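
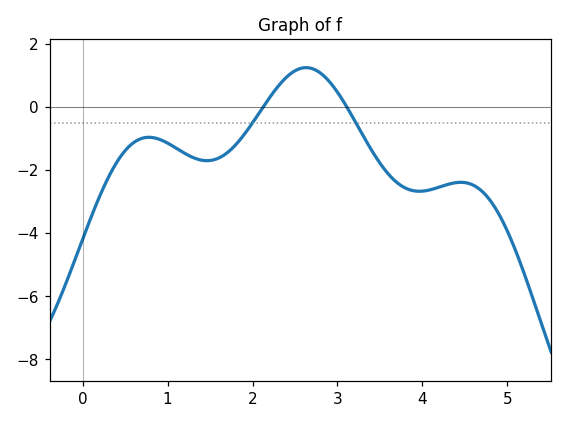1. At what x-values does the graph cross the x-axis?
2.13, 3.11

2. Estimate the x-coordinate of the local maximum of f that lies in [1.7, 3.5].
2.63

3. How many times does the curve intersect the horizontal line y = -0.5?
2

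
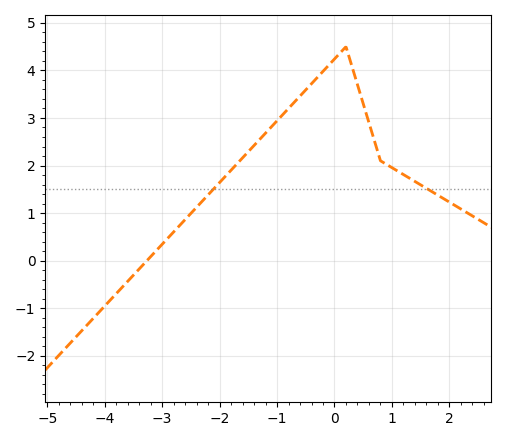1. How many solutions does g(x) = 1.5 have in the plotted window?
2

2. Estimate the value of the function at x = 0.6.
2.9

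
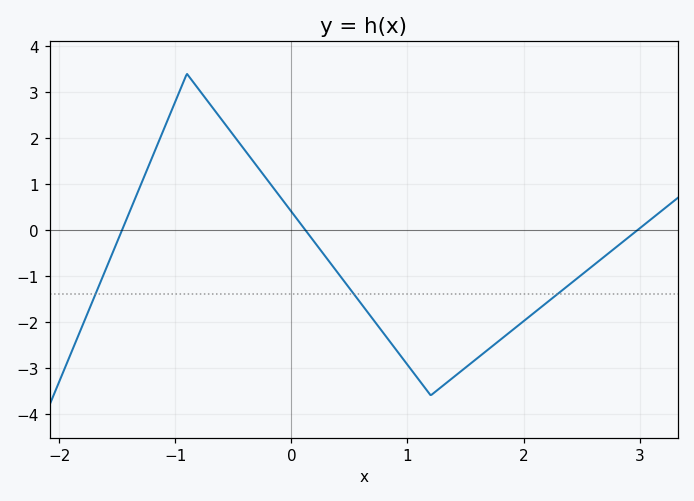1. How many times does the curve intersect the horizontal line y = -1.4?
3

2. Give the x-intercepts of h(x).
-1.5, 0.1, 3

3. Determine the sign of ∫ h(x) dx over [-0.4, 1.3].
negative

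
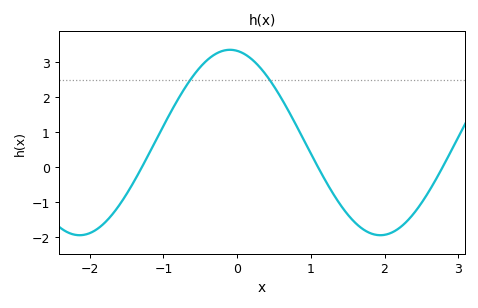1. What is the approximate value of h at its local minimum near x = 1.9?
-1.9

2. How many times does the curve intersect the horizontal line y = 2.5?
2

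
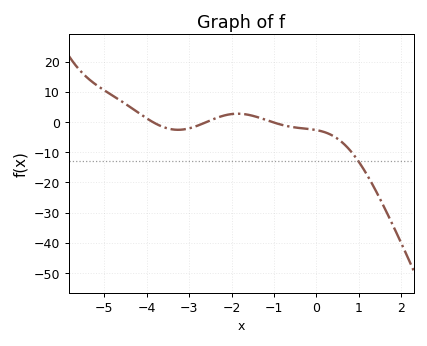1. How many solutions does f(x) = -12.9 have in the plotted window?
1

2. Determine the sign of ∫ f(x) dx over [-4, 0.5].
negative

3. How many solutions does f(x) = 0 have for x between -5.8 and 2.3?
3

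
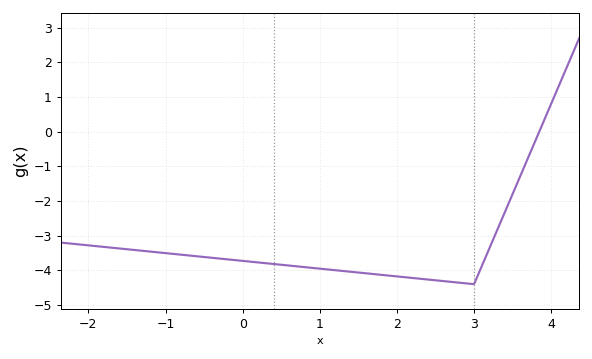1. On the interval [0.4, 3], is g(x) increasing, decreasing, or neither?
decreasing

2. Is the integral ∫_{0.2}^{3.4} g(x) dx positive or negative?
negative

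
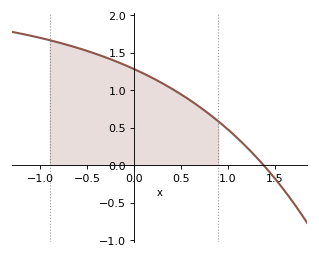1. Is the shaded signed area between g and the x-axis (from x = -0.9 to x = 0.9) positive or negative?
positive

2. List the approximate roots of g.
1.38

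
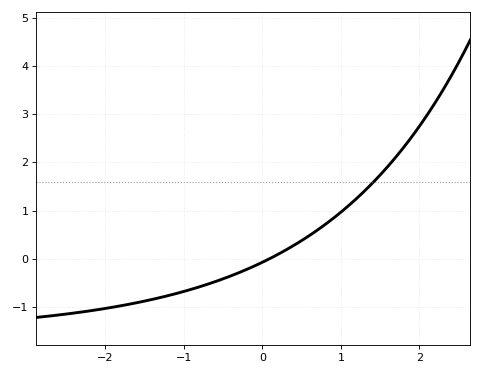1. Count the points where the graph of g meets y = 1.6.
1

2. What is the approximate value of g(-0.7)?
-0.526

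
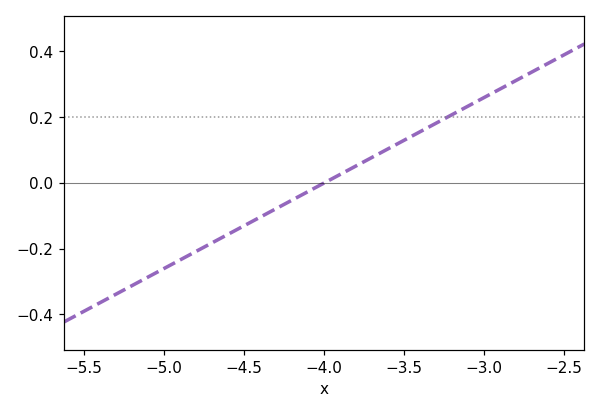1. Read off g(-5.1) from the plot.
-0.286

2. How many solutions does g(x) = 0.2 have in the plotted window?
1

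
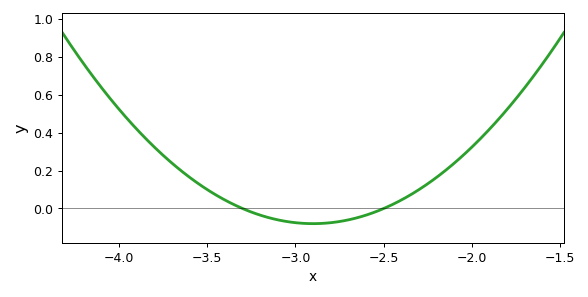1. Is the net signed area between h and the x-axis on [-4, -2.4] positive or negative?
positive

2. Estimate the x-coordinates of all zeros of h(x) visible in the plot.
-3.3, -2.5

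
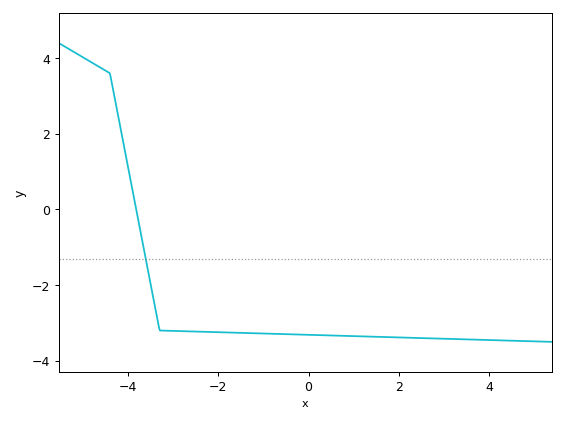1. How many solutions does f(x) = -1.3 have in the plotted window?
1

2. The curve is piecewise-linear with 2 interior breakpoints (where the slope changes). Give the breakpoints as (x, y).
(-4.4, 3.6); (-3.3, -3.2)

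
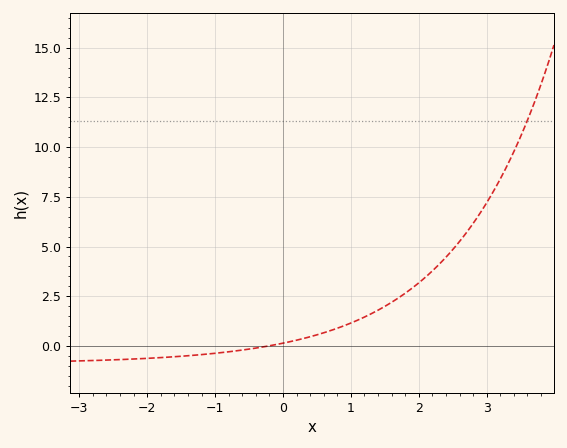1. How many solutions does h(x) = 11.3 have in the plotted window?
1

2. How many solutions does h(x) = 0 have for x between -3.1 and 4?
1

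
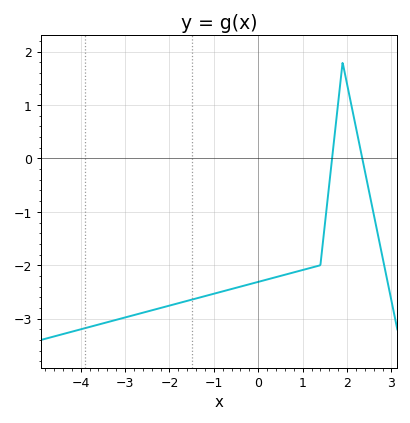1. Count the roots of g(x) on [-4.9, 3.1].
2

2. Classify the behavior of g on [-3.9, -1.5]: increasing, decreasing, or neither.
increasing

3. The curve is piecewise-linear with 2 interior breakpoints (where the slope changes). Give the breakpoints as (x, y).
(1.4, -2); (1.9, 1.8)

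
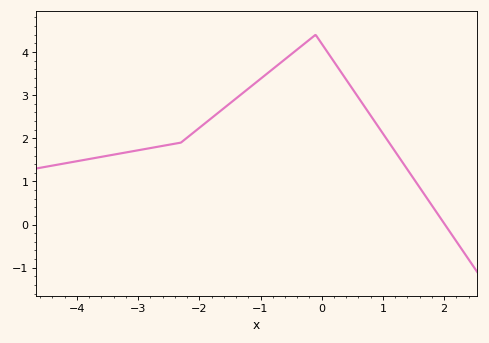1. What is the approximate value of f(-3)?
1.72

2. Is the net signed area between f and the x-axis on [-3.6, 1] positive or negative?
positive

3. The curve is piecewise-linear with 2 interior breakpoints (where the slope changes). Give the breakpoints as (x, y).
(-2.3, 1.9); (-0.1, 4.4)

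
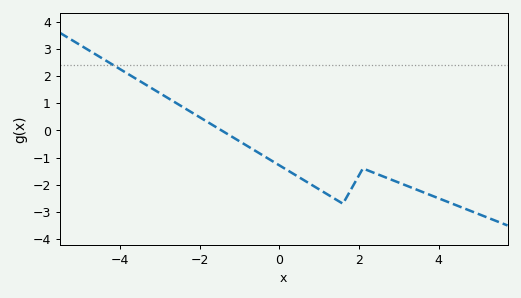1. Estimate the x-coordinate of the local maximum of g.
2.1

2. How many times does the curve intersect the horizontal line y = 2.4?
1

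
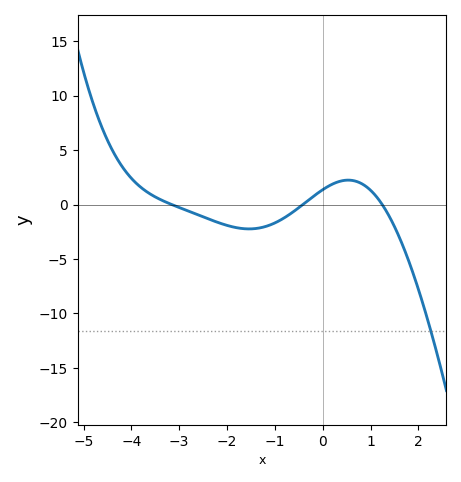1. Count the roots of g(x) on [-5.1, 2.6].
3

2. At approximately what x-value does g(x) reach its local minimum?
-1.54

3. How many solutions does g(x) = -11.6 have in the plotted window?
1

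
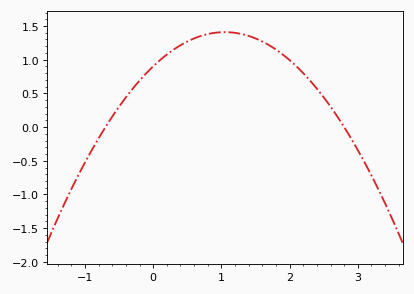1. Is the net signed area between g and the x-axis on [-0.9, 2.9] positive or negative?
positive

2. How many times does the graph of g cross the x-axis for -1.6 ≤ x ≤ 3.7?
2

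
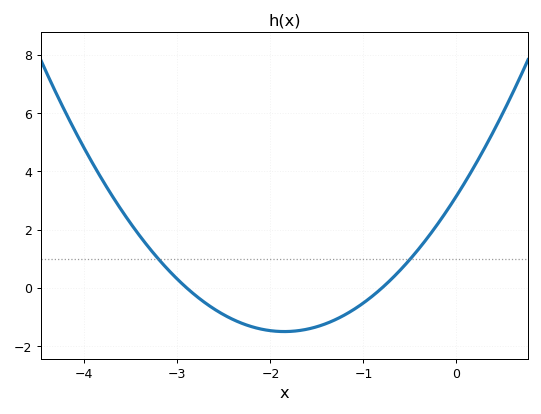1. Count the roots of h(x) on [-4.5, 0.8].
2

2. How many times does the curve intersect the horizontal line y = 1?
2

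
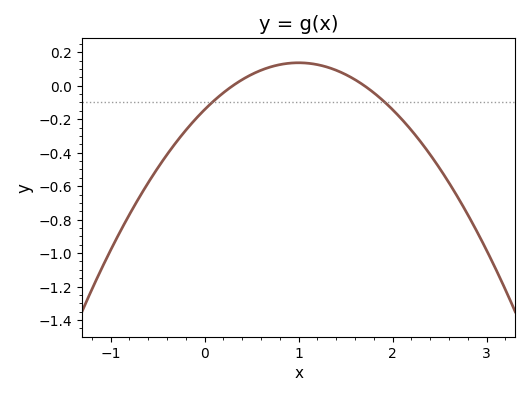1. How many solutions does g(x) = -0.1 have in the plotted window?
2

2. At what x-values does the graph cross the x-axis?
0.3, 1.7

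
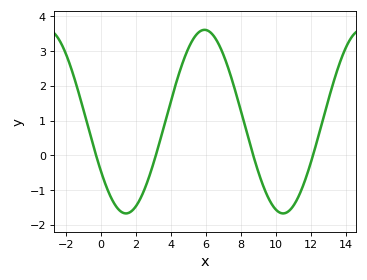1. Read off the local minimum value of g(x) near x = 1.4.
-1.7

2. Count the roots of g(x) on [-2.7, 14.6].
4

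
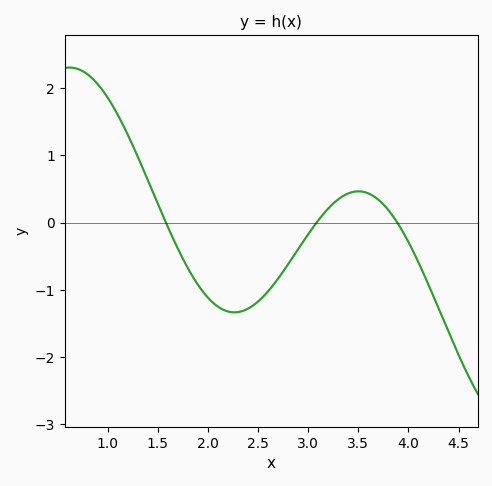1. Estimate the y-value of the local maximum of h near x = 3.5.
0.465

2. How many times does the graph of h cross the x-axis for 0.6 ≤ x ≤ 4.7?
3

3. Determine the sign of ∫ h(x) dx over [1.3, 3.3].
negative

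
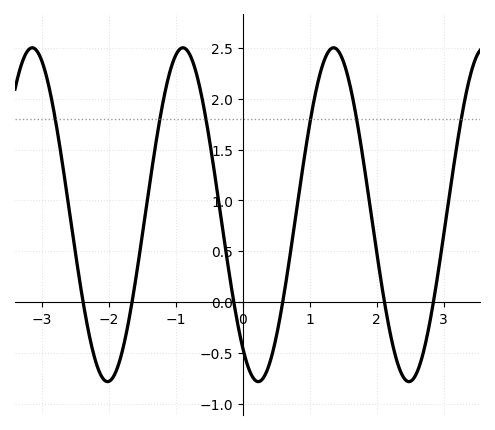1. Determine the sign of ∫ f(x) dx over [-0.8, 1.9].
positive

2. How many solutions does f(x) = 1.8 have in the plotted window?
6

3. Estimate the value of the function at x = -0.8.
2.45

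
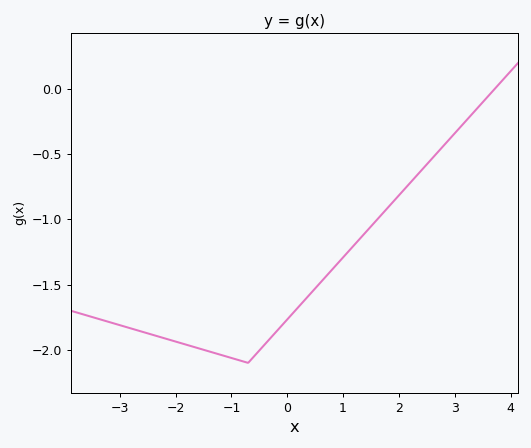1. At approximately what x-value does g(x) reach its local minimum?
-0.701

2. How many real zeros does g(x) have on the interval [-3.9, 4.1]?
1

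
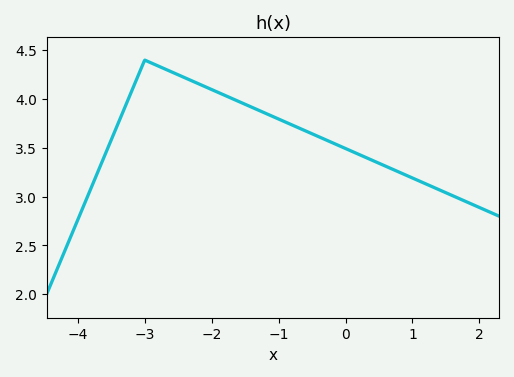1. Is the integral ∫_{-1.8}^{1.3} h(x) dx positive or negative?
positive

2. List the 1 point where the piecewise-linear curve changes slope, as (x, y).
(-3, 4.4)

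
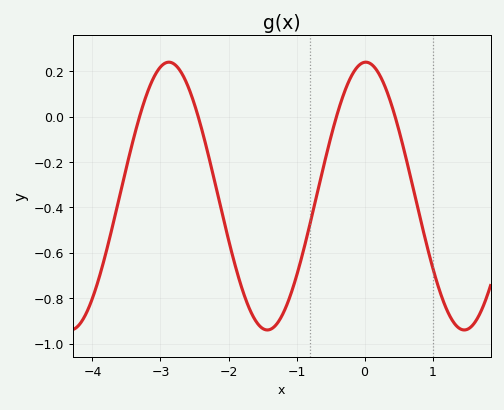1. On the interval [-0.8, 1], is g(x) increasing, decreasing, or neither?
neither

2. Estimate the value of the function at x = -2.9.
0.239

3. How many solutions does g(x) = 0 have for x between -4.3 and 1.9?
4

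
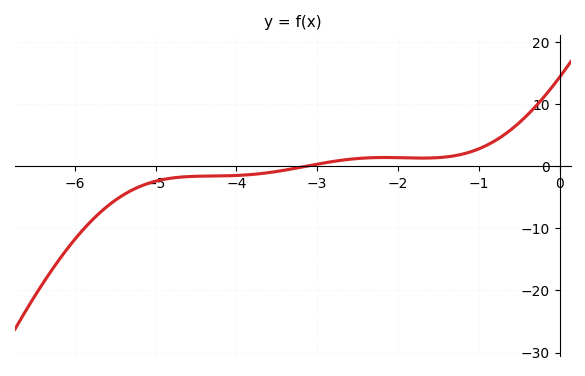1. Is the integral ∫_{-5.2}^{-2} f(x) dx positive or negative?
negative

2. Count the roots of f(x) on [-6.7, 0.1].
1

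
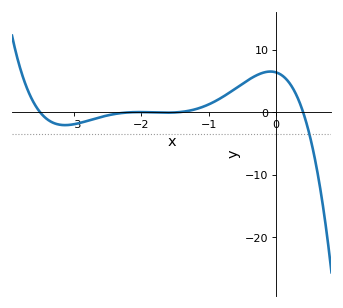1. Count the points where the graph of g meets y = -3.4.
1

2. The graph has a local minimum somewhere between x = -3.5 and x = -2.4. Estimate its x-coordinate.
-3.13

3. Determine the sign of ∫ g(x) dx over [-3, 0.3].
positive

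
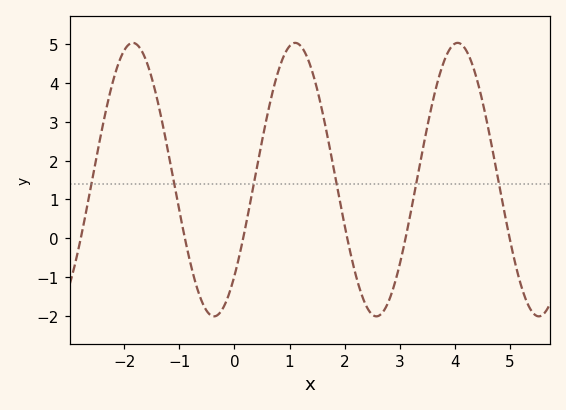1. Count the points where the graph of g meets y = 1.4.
6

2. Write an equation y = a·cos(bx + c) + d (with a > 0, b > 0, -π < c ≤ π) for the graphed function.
y = 3.52cos(2.1x - 2.4) + 1.51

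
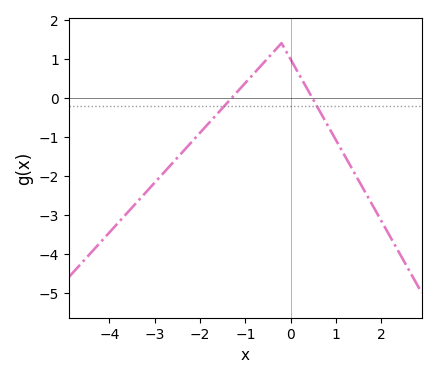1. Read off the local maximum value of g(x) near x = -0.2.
1.4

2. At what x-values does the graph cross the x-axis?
-1.3, 0.477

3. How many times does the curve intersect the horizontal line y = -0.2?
2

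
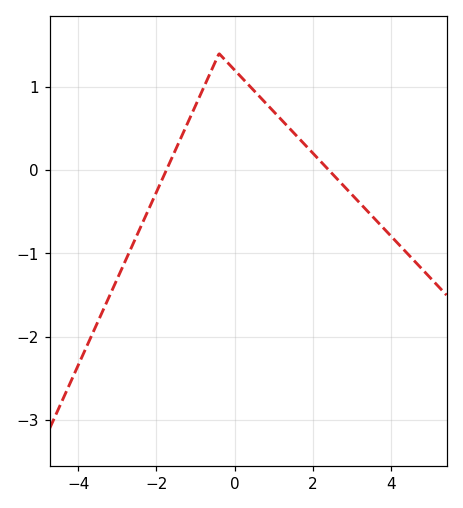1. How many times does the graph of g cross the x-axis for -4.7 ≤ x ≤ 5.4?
2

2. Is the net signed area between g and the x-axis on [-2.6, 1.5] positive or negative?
positive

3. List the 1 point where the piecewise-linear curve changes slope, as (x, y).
(-0.4, 1.4)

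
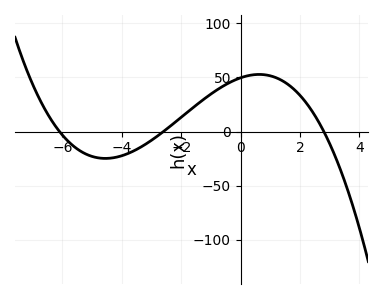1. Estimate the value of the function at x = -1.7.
20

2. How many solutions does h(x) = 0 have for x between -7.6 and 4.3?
3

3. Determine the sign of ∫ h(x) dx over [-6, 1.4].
positive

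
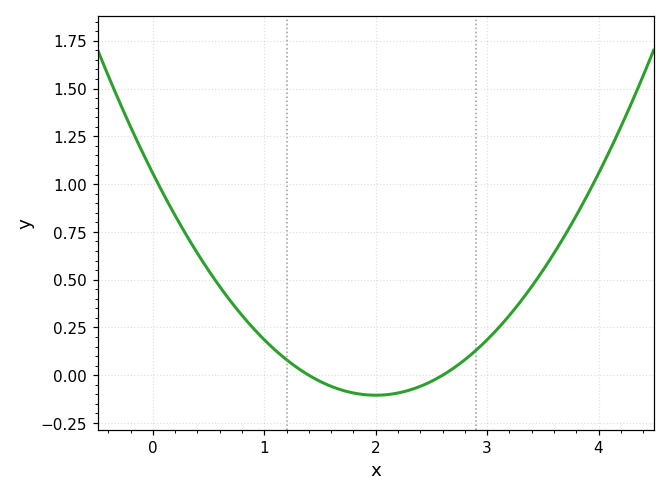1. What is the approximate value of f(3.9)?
0.943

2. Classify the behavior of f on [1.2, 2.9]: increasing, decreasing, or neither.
neither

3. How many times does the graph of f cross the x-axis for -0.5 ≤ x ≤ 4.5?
2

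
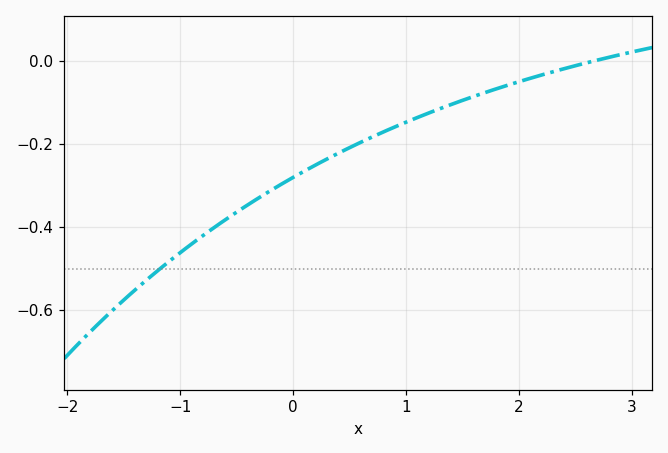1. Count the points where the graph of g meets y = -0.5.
1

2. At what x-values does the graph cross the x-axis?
2.65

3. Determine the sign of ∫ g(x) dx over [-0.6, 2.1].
negative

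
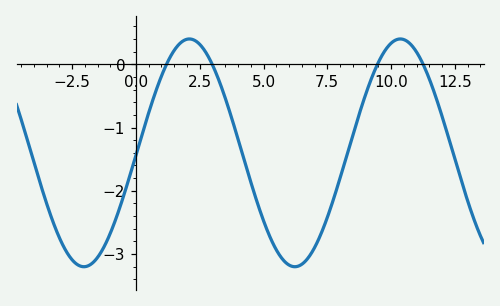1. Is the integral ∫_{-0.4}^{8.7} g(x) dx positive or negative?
negative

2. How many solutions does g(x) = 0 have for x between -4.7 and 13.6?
4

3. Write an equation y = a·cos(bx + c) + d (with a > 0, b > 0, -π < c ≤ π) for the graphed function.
y = 1.8cos(0.76x - 1.6) - 1.4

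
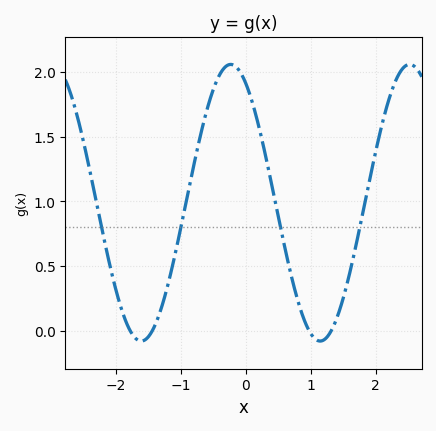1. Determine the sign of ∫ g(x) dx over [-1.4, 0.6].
positive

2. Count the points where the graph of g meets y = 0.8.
4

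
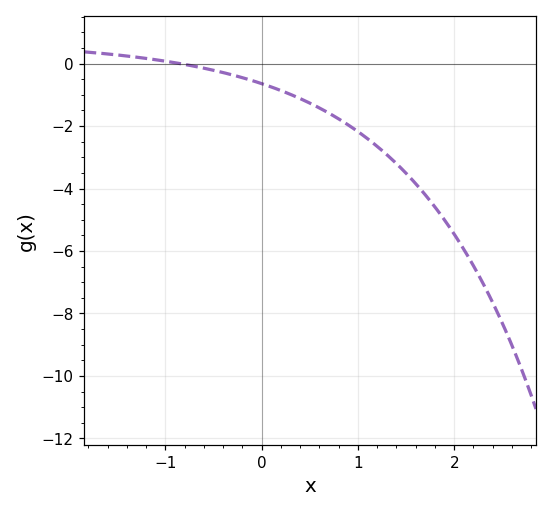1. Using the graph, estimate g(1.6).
-3.8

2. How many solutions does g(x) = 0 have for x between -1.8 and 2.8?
1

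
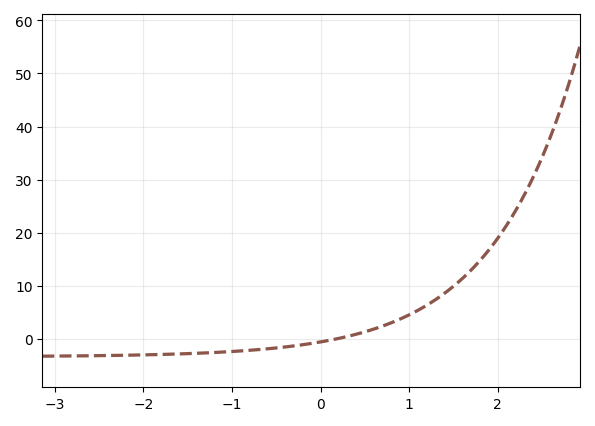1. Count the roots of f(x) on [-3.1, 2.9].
1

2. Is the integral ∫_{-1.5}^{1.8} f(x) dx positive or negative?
positive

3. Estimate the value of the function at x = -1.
-2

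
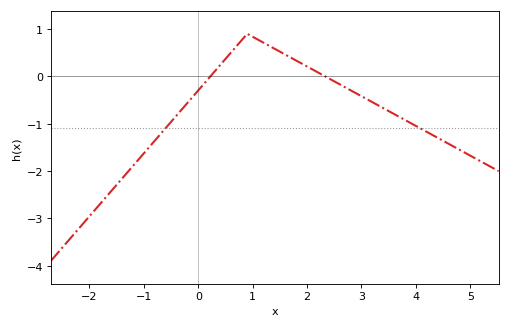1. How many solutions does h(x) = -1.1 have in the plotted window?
2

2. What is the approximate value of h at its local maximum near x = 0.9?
0.9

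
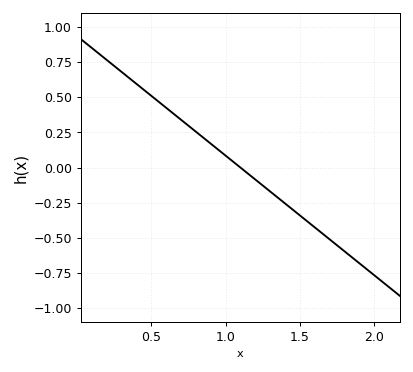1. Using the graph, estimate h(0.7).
0.35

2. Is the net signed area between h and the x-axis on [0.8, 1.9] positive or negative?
negative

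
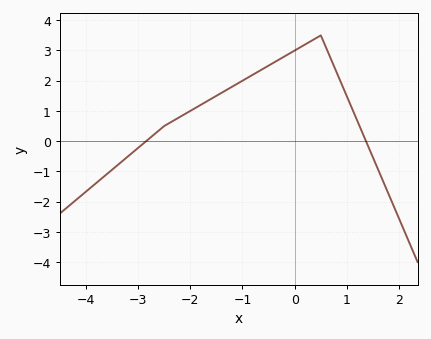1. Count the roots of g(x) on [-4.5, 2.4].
2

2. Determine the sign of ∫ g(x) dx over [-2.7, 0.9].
positive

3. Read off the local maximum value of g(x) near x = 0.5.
3.5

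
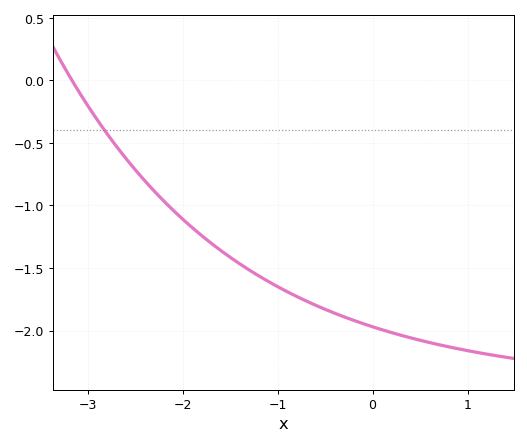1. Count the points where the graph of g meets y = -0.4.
1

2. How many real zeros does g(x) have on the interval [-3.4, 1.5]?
1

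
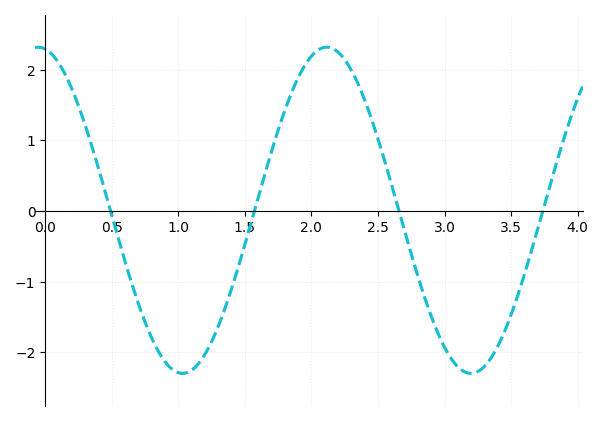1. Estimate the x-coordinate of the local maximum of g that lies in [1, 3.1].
2.11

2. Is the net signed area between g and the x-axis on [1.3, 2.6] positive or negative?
positive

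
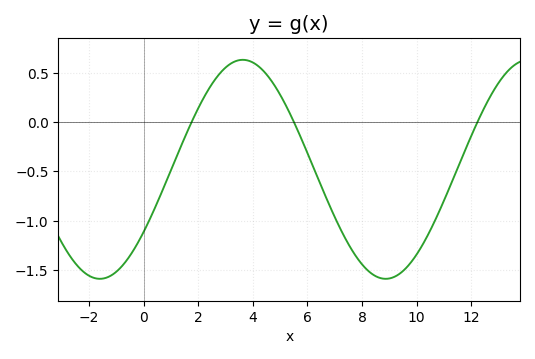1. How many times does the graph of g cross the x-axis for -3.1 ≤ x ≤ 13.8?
3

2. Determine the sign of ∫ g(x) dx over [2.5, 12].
negative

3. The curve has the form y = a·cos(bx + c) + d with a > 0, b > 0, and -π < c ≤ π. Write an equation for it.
y = 1.11cos(0.6x - 2.18) - 0.48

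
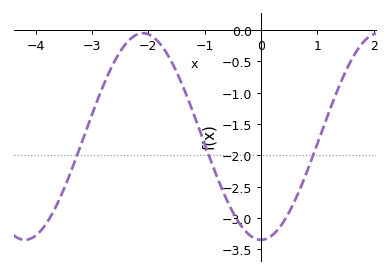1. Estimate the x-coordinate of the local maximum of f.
-2.1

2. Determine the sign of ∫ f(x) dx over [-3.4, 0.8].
negative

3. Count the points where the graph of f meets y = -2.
3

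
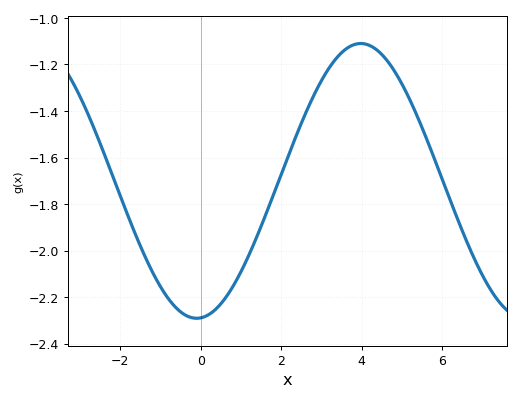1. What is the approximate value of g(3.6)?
-1.14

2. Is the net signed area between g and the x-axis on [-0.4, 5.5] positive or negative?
negative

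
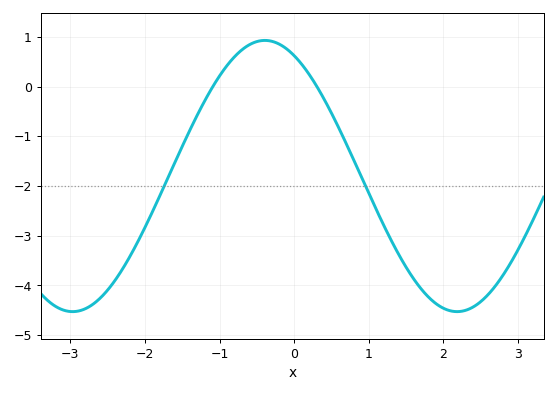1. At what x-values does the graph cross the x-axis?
-1.09, 0.305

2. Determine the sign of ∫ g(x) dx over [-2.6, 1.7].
negative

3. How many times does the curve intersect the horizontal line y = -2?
2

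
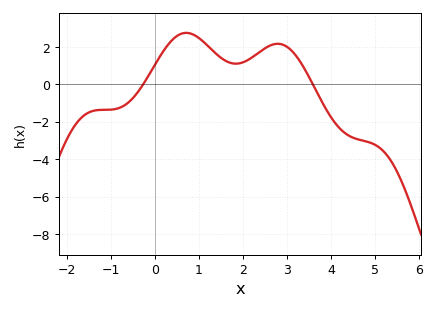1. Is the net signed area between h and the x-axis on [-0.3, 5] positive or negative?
positive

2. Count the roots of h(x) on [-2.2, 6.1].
2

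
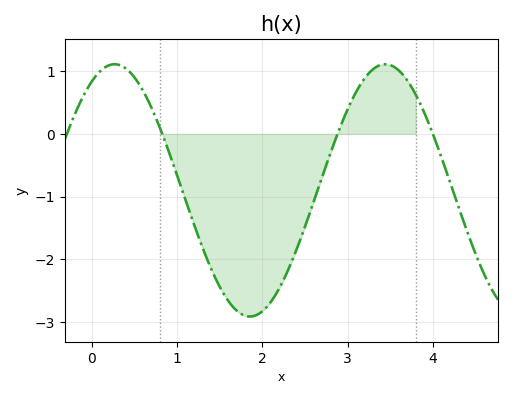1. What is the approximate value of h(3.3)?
1.03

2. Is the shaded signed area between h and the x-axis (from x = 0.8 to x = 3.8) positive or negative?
negative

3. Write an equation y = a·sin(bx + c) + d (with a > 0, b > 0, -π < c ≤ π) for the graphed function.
y = 2.01sin(1.98x + 1.04) - 0.9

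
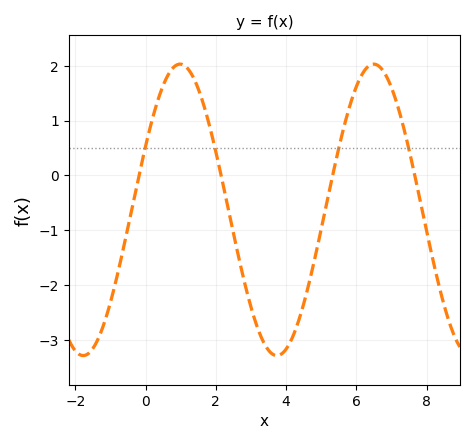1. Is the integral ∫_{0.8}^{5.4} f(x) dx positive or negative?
negative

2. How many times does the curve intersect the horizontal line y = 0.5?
4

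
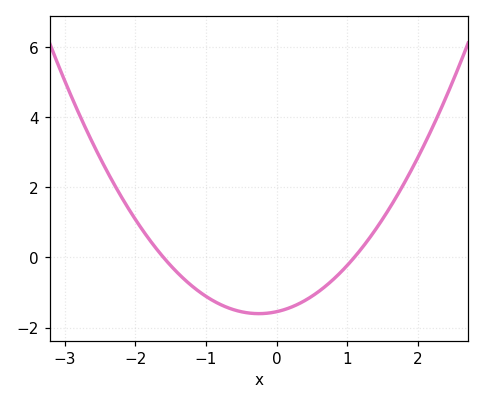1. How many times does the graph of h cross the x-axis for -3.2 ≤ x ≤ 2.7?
2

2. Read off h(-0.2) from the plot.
-1.6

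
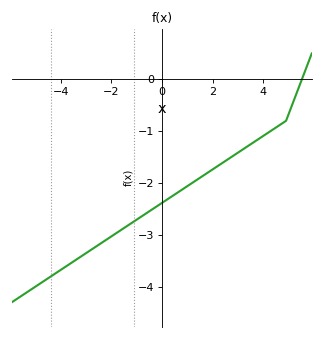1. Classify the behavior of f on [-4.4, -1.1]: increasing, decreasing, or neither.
increasing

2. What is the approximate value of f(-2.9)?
-3.32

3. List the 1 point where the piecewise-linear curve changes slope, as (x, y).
(4.9, -0.8)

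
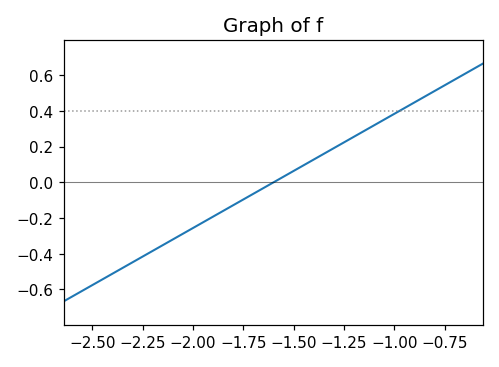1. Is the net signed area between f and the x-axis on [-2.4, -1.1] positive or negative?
negative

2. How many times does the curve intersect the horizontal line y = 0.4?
1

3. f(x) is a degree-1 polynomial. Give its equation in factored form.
y = 0.64(x + 1.6)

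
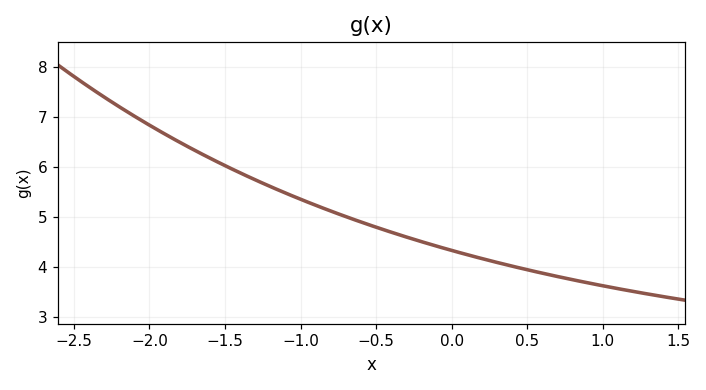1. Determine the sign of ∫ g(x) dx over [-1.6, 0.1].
positive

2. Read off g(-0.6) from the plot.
4.9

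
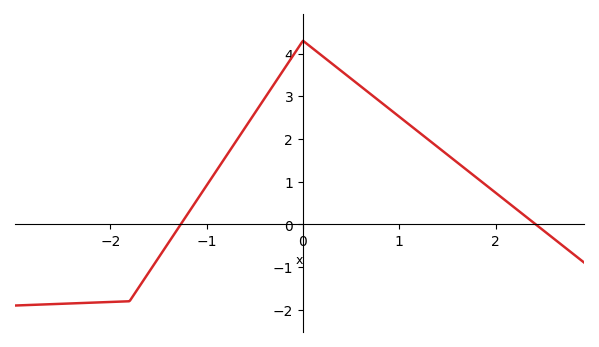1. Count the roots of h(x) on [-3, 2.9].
2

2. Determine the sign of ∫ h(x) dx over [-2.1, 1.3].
positive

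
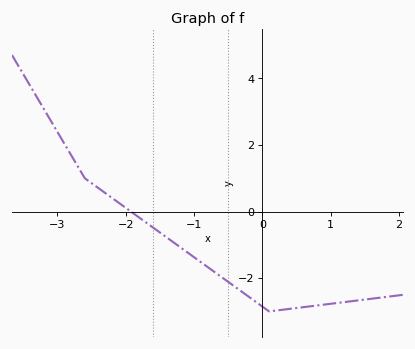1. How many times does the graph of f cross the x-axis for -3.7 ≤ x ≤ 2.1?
1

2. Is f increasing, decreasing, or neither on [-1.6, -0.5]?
decreasing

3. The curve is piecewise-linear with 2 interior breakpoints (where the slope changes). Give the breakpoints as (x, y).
(-2.6, 1); (0.1, -3)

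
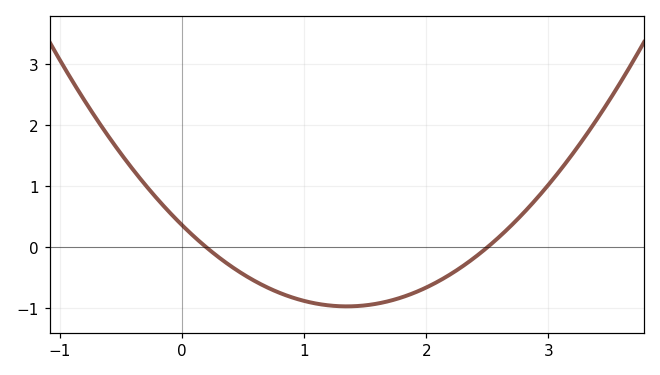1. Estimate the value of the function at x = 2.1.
-0.6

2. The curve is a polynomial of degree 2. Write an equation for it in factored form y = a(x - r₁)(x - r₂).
y = 0.73(x - 0.2)(x - 2.5)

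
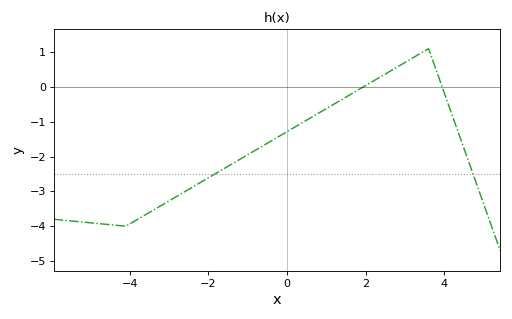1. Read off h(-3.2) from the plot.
-3.4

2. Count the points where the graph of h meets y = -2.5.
2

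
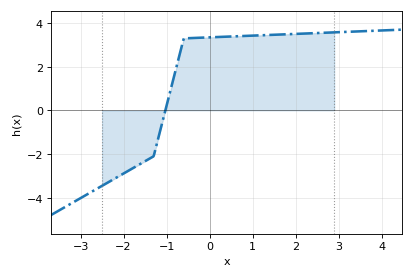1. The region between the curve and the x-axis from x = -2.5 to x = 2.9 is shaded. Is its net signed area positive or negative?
positive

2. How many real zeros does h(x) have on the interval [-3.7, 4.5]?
1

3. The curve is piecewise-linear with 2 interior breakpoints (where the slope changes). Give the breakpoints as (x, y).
(-1.3, -2.1); (-0.6, 3.3)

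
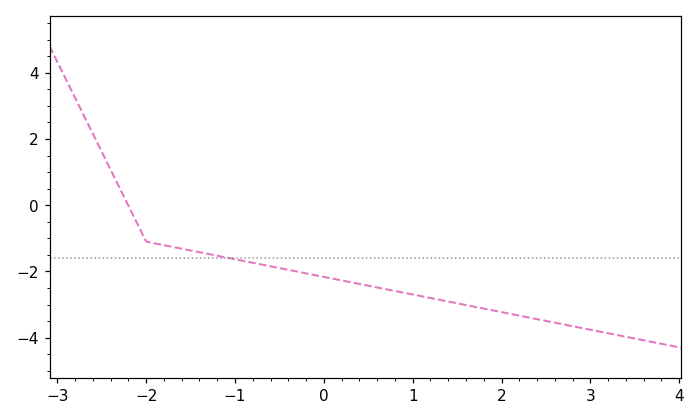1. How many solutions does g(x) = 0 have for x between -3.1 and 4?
1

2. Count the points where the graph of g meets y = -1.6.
1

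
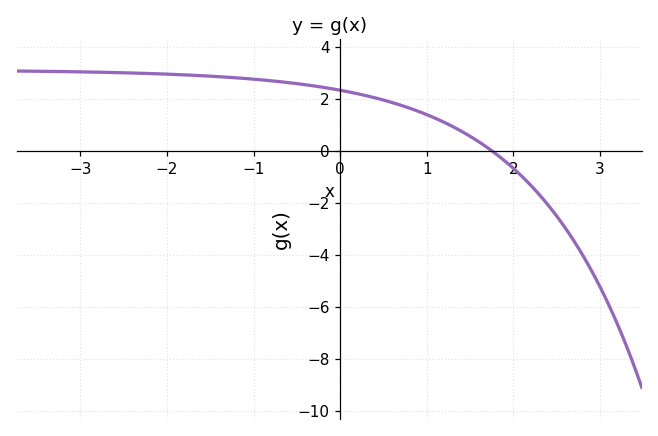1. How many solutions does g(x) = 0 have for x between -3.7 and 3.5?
1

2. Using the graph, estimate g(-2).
3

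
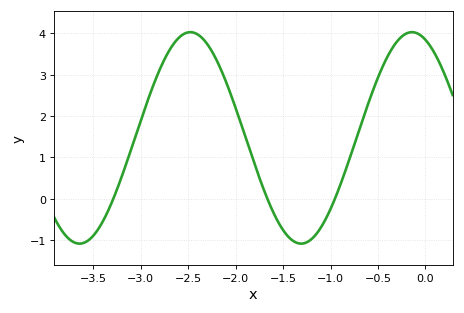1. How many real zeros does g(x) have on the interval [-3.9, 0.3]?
3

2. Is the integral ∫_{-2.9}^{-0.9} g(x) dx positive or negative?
positive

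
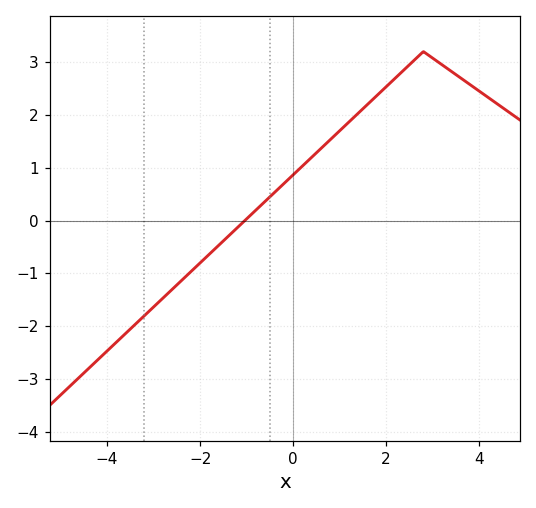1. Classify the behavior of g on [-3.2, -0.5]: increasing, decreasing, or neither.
increasing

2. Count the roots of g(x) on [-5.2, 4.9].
1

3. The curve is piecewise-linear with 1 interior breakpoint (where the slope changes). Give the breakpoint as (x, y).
(2.8, 3.2)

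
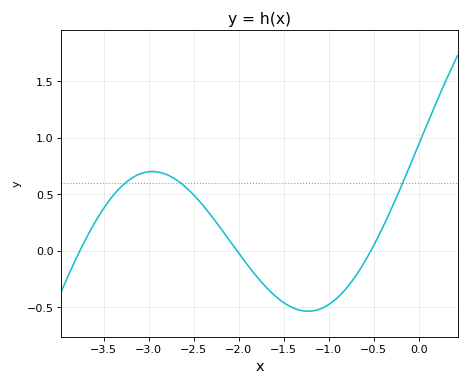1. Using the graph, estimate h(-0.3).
0.381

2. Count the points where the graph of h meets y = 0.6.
3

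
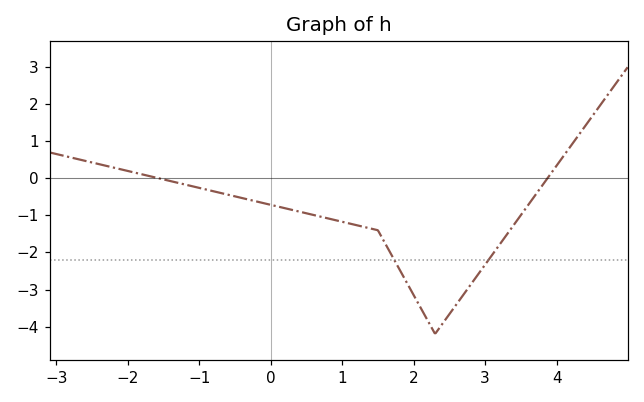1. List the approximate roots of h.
-1.56, 3.87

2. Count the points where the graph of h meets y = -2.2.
2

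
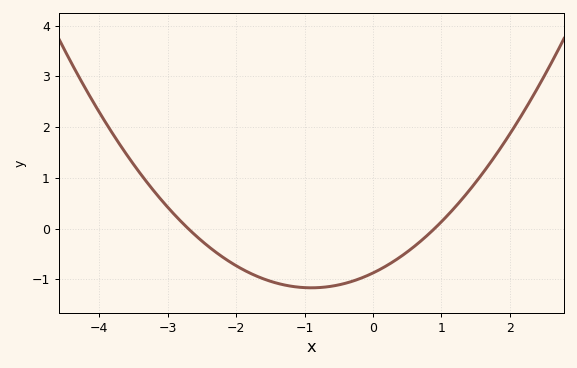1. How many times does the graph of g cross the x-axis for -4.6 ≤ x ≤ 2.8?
2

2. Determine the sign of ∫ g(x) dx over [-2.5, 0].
negative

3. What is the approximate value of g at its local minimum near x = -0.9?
-1.2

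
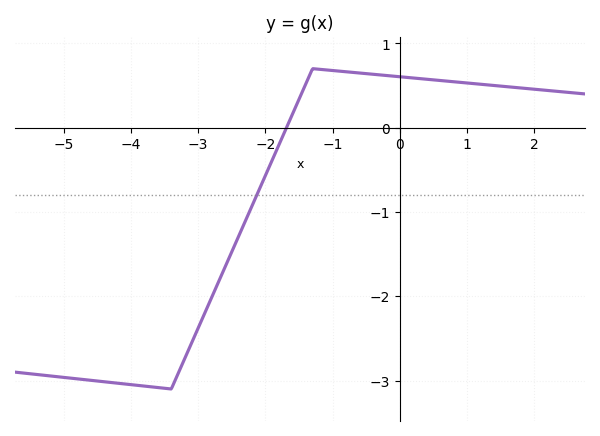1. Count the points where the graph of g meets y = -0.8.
1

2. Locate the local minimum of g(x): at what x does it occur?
-3.4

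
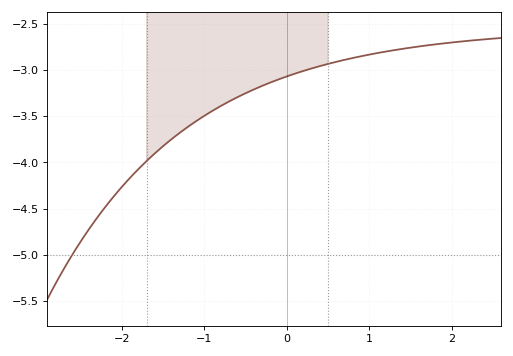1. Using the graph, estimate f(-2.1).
-4.37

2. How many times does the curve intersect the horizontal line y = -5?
1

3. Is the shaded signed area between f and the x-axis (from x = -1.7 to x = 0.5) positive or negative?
negative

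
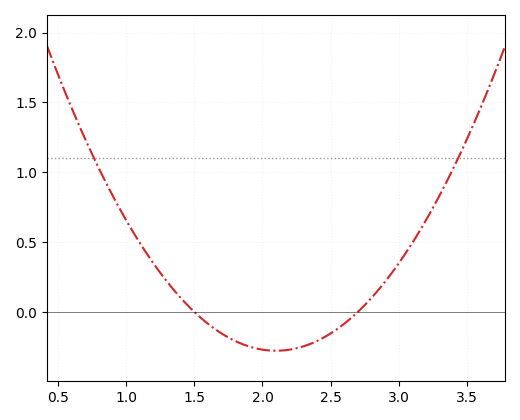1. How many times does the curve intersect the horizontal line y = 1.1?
2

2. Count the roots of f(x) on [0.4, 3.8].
2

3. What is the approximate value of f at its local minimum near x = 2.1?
-0.3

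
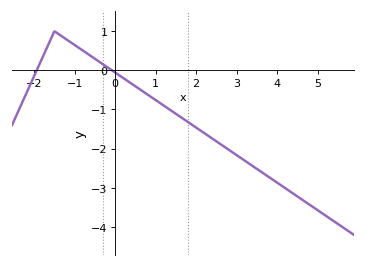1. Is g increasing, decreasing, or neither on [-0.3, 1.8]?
decreasing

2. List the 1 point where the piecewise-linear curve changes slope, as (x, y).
(-1.5, 1)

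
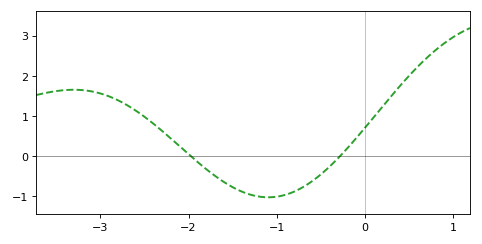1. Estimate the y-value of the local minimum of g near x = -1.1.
-1.03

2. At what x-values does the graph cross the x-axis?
-1.98, -0.28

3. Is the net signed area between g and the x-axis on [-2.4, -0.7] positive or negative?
negative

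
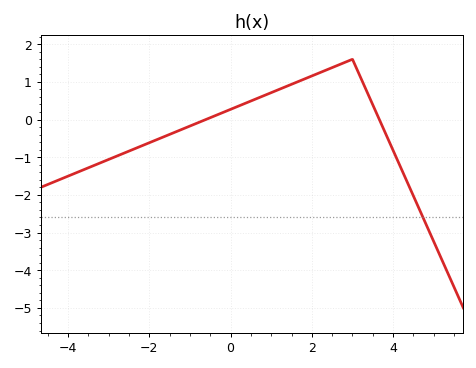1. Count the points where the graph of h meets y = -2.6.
1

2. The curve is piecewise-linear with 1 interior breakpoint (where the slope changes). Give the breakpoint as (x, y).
(3, 1.6)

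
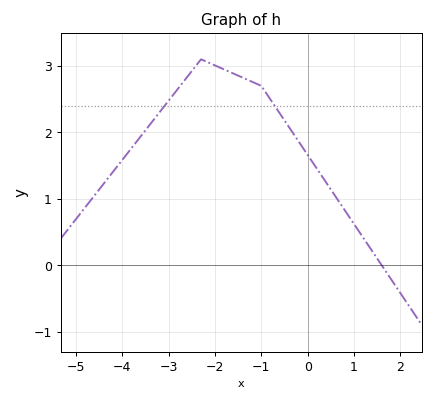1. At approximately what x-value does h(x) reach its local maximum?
-2.2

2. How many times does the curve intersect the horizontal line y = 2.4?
2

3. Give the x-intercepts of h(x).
1.6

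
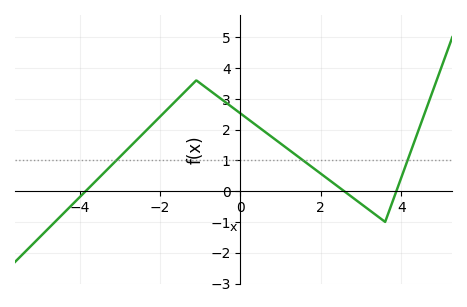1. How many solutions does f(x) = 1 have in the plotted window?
3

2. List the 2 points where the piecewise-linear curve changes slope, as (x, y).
(-1.1, 3.6); (3.6, -1)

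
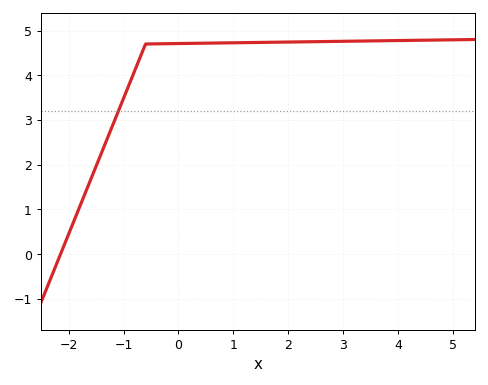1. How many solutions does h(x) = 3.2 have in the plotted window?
1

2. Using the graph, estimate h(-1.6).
1.7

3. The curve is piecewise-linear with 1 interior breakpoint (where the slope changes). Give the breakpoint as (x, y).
(-0.6, 4.7)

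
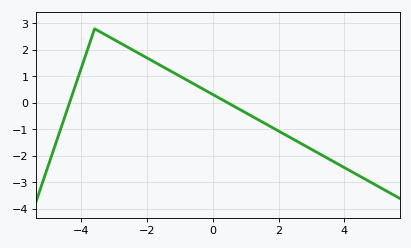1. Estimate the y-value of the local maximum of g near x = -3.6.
2.8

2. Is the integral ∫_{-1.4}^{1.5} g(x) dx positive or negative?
positive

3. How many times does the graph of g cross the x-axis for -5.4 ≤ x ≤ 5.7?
2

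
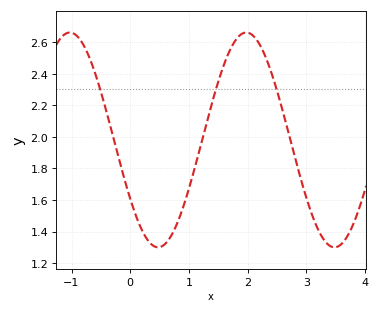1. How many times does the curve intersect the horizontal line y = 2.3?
3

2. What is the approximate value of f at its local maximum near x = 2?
2.66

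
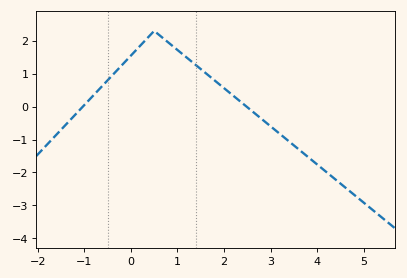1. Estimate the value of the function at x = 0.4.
2.1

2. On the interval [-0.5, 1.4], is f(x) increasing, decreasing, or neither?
neither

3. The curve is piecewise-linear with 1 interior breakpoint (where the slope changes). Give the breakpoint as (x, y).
(0.5, 2.3)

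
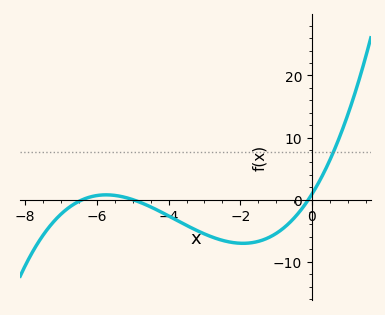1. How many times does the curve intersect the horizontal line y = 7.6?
1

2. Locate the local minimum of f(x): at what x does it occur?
-1.92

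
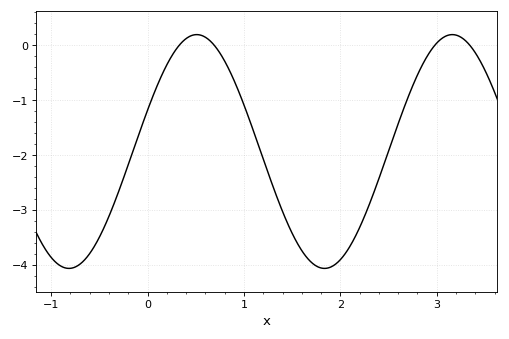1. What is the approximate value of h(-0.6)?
-3.8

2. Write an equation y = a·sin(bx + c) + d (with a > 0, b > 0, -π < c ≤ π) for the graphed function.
y = 2.13sin(2.37x + 0.362) - 1.94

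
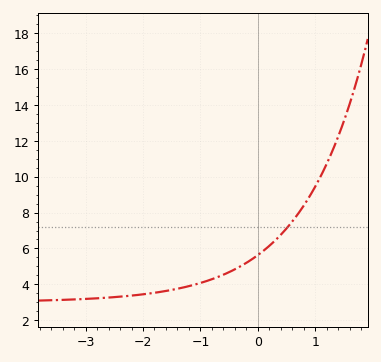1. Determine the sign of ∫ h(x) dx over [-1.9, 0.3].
positive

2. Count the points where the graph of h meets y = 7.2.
1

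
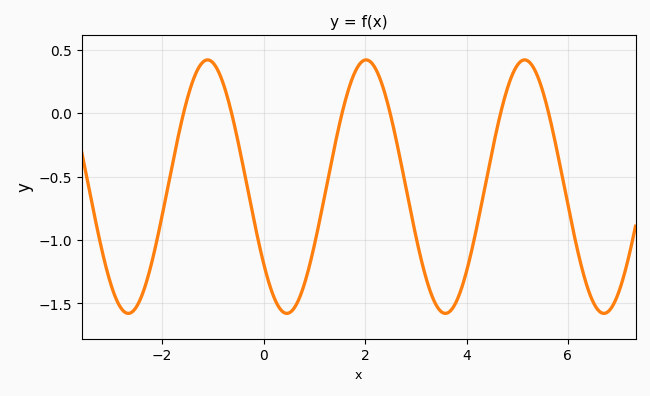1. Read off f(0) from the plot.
-1.19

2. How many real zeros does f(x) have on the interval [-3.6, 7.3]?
6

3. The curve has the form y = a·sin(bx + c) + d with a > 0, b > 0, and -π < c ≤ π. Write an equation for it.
y = 1sin(2.01x - 2.49) - 0.58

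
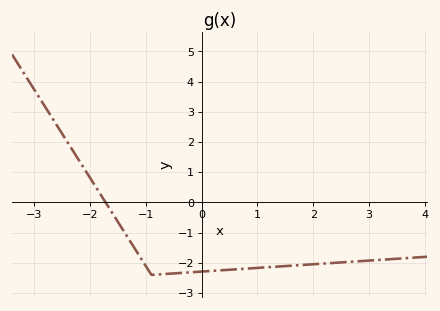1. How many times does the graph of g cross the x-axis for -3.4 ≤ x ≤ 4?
1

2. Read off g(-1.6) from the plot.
-0.4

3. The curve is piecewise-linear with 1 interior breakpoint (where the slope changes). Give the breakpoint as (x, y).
(-0.9, -2.4)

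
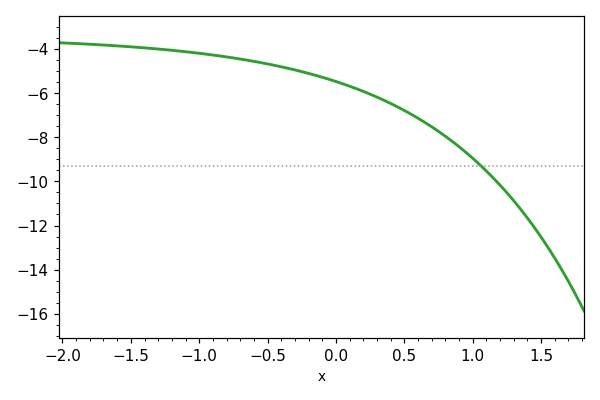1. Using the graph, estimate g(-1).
-4.2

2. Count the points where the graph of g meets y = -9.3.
1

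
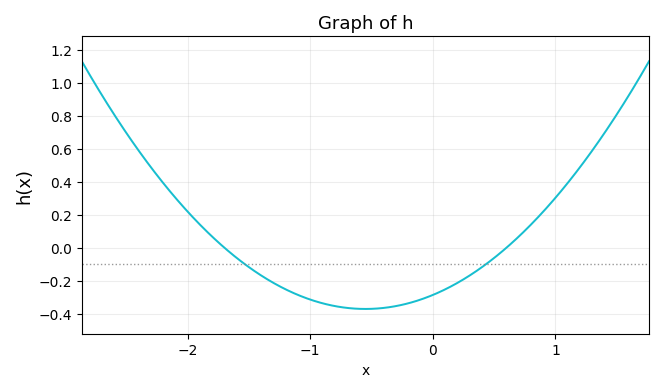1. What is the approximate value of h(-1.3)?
-0.22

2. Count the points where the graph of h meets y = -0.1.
2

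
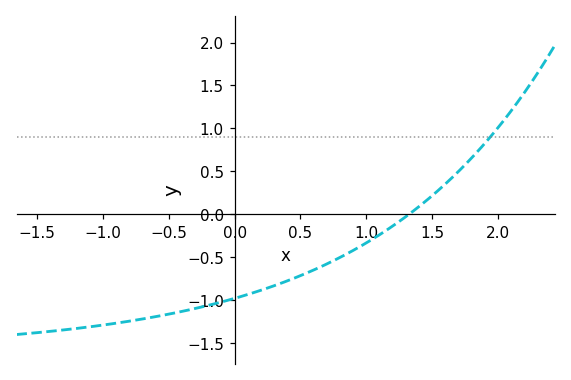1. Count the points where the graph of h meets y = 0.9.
1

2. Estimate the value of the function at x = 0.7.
-0.58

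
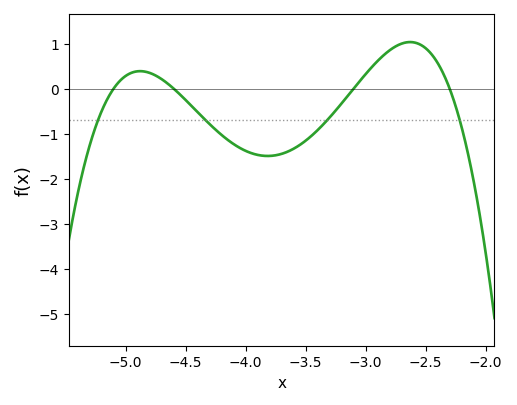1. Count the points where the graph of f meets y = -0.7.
4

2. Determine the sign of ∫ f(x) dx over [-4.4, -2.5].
negative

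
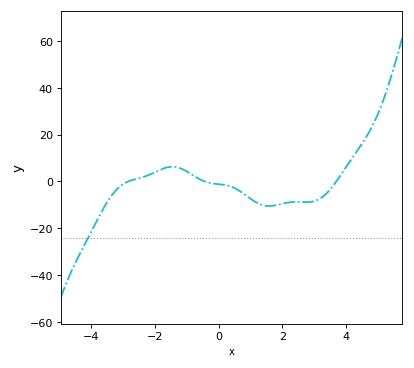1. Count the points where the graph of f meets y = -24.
1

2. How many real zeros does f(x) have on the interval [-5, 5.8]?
3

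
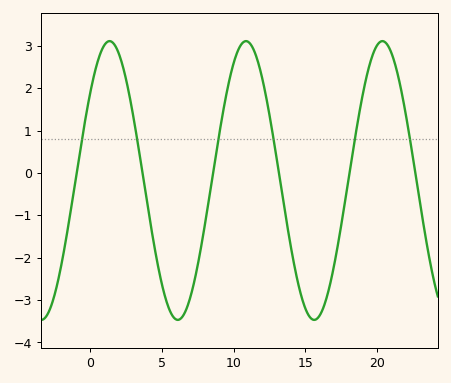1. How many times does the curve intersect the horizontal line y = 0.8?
6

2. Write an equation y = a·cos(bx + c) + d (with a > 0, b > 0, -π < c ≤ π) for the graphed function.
y = 3.29cos(0.66x - 0.89) - 0.18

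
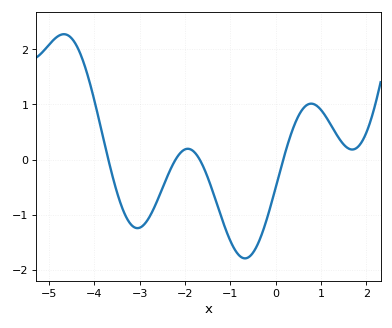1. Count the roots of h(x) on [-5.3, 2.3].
4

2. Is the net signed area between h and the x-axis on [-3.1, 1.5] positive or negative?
negative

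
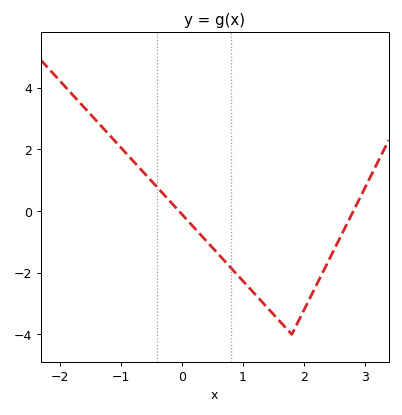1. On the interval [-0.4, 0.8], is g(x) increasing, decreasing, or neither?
decreasing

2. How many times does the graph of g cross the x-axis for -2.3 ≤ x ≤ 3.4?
2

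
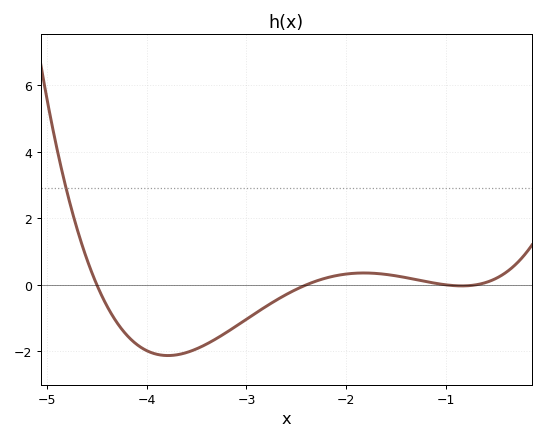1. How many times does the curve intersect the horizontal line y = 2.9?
1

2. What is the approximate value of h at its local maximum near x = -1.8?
0.4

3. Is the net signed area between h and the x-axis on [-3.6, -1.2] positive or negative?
negative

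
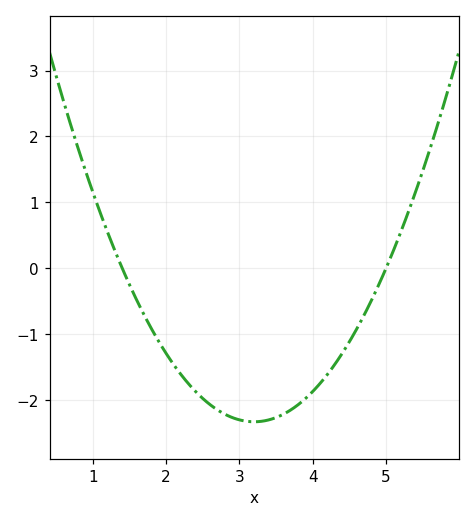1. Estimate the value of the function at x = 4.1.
-1.7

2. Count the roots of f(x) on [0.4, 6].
2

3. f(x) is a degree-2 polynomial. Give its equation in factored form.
y = 0.72(x - 1.4)(x - 5)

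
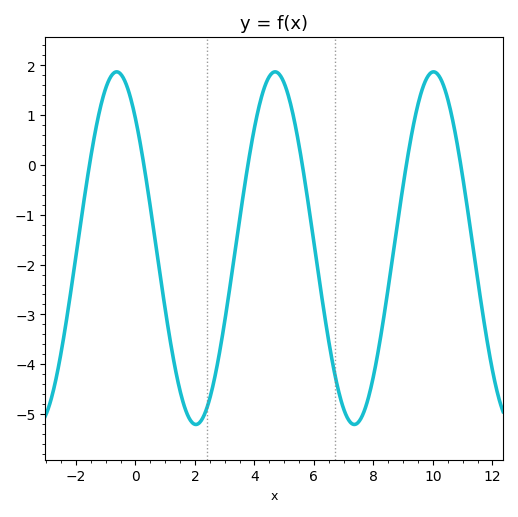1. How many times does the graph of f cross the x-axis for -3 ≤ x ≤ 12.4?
6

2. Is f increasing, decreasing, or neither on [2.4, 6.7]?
neither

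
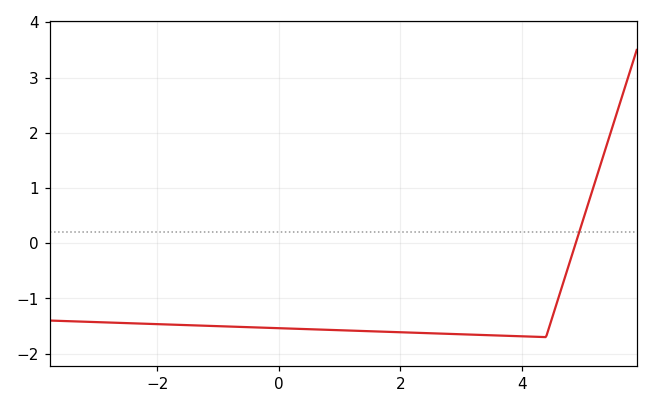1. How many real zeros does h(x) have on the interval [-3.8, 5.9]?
1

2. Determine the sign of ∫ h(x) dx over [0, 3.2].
negative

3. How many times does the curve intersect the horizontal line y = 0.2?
1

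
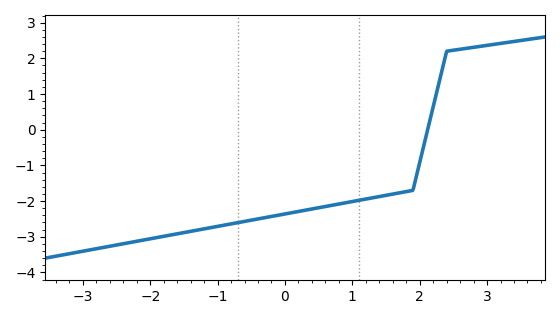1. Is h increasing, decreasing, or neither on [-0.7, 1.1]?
increasing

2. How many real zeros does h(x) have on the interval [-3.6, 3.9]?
1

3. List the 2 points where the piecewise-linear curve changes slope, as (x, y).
(1.9, -1.7); (2.4, 2.2)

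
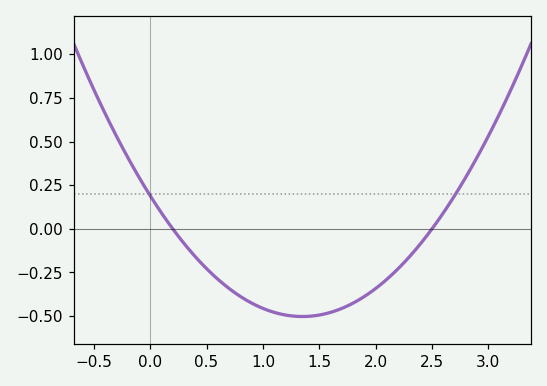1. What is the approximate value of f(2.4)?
-0.08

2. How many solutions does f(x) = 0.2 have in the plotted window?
2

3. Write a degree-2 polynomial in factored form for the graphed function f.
y = 0.38(x - 0.2)(x - 2.5)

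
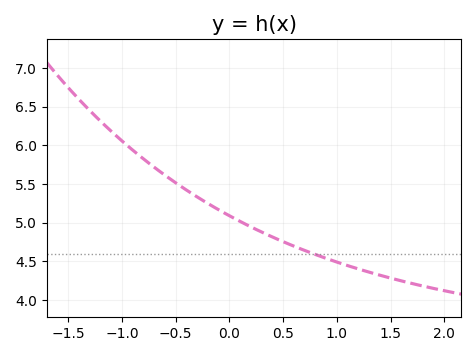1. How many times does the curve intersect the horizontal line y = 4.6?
1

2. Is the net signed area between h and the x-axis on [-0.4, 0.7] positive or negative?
positive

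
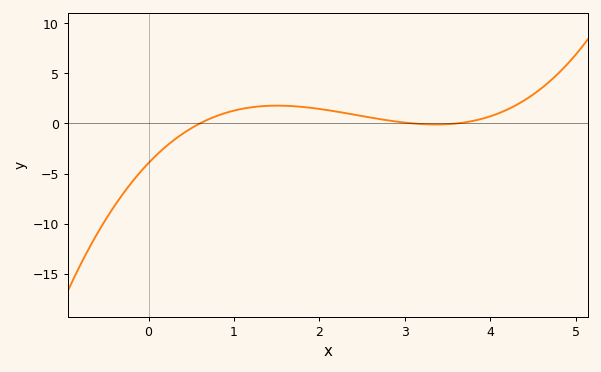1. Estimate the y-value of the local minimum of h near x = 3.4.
0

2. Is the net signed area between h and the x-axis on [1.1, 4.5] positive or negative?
positive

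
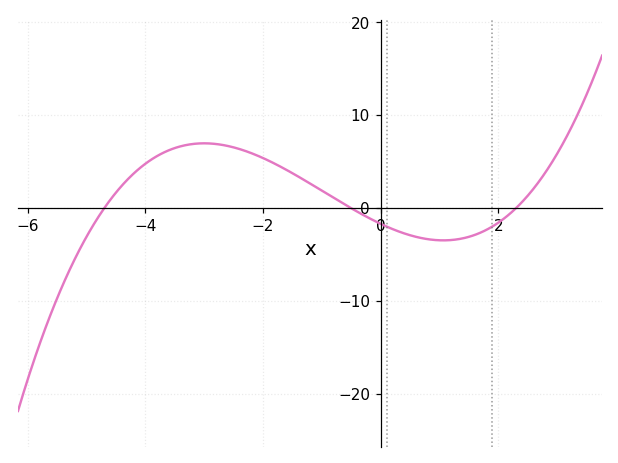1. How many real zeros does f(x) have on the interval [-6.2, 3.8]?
3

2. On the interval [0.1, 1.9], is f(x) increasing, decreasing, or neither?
neither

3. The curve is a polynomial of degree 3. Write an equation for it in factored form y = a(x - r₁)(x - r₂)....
y = 0.31(x + 4.7)(x + 0.5)(x - 2.3)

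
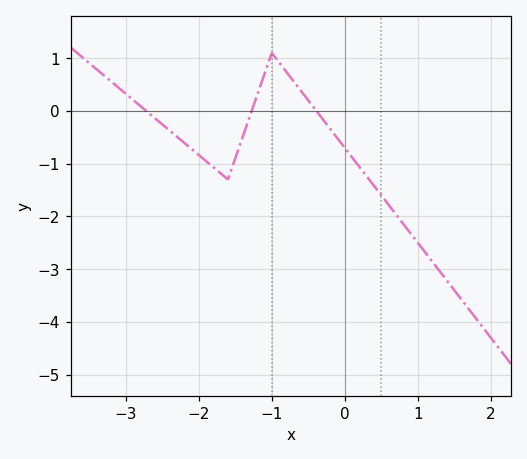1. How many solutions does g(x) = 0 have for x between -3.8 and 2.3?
3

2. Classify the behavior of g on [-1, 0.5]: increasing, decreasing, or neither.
decreasing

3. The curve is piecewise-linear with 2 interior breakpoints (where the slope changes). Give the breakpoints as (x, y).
(-1.6, -1.3); (-1, 1.1)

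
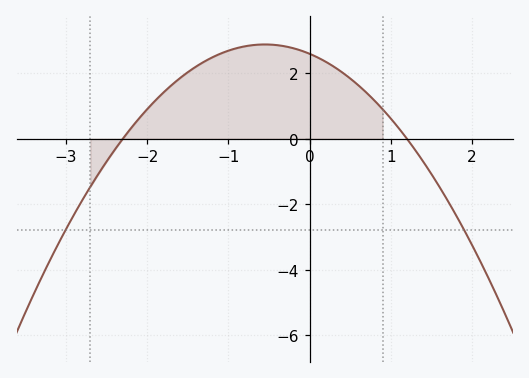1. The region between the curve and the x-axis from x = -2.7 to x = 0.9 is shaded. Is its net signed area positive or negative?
positive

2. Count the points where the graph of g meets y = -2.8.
2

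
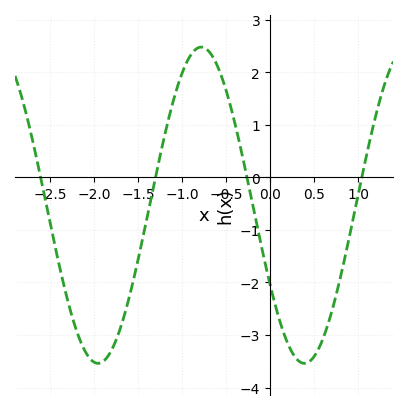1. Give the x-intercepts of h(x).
-2.6, -1.3, -0.3, 1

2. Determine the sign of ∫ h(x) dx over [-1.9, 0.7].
negative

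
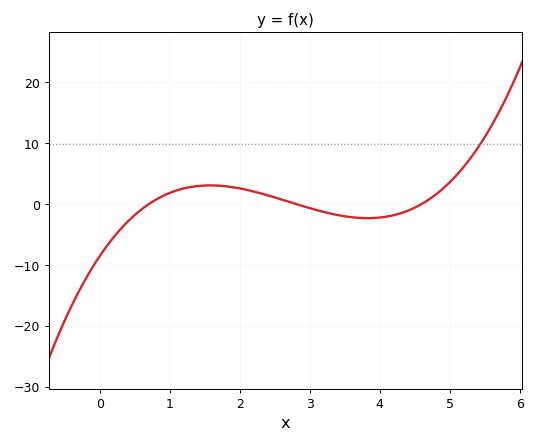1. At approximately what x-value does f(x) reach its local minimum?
3.8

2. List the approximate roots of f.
0.7, 2.8, 4.6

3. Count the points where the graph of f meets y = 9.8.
1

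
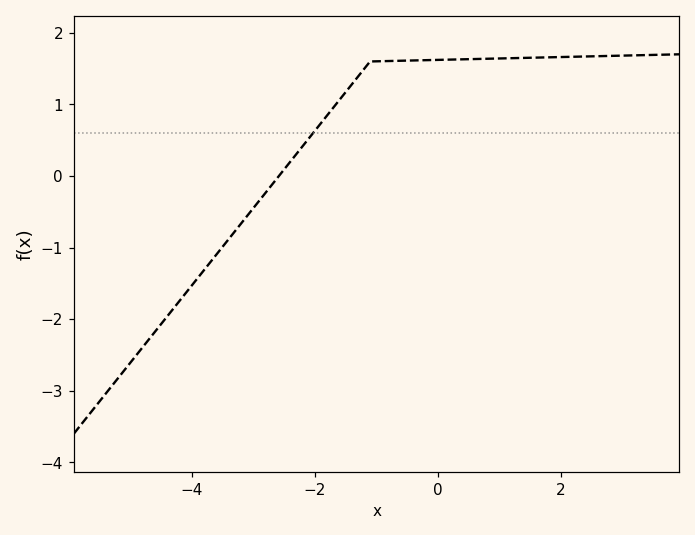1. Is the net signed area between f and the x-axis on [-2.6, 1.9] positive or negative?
positive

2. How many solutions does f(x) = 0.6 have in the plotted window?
1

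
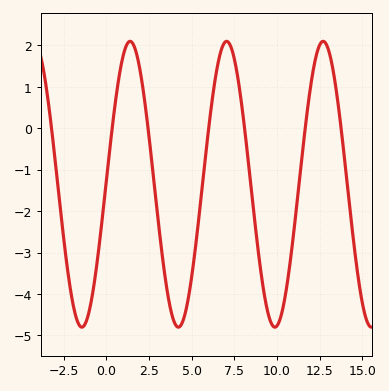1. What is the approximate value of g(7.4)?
1.84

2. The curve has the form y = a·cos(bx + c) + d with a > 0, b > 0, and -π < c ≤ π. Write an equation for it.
y = 3.45cos(1.11x - 1.54) - 1.35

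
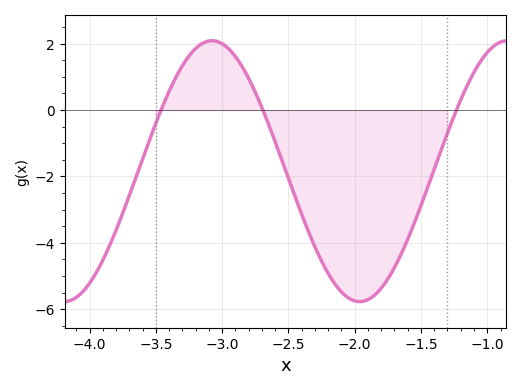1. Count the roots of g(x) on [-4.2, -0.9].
3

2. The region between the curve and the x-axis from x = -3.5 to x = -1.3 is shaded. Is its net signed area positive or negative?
negative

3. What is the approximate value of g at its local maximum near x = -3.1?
2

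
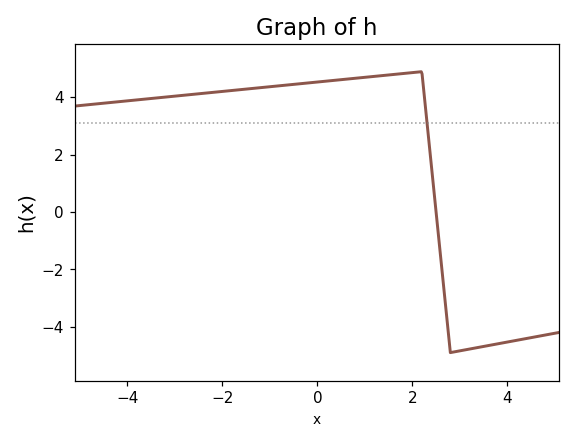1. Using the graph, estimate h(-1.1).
4.36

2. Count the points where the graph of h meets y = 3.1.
1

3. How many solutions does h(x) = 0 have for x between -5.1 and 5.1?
1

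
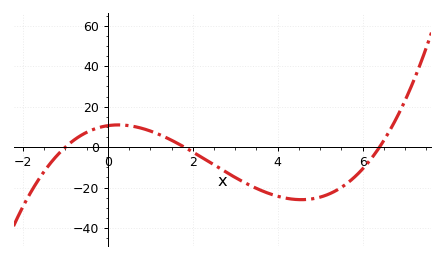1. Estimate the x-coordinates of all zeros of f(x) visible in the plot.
-1, 1.8, 6.4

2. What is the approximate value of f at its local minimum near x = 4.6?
-26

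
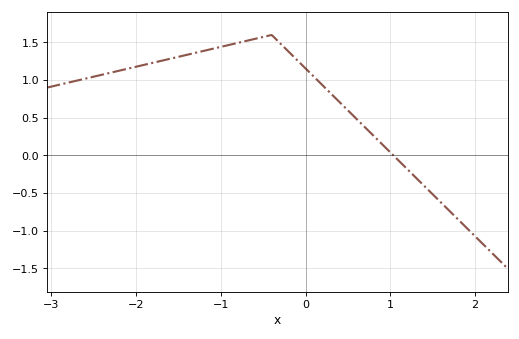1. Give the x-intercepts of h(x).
1.04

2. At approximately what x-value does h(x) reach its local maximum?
-0.401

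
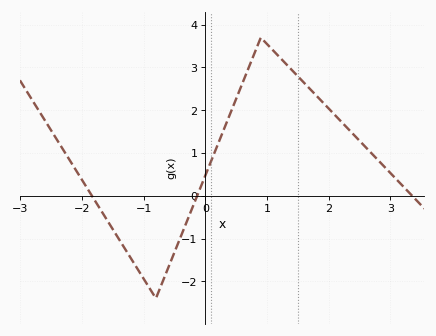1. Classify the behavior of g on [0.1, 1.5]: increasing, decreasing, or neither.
neither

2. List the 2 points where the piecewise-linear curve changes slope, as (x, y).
(-0.8, -2.4); (0.9, 3.7)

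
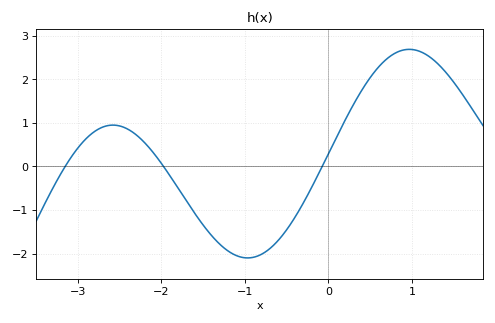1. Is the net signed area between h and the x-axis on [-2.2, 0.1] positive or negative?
negative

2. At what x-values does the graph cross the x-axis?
-3.15, -1.98, -0.075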